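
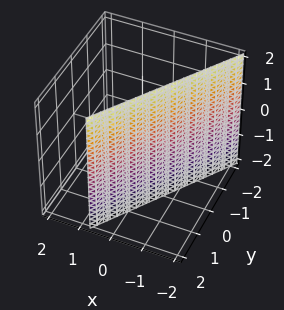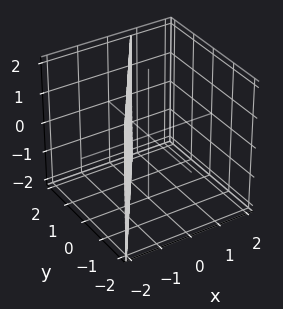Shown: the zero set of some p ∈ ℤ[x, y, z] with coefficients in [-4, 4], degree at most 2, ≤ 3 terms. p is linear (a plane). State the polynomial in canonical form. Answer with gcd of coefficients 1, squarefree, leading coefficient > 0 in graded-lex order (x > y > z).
(a) deg p = 1.
(b) From the axis intercepts and sections: no z-intercept at any integer in the box; one y-axis crossing is at y = 1.
(c) Fitting integer coefficients to these (and the overall shape) gives p.

3*x - 2*y + 2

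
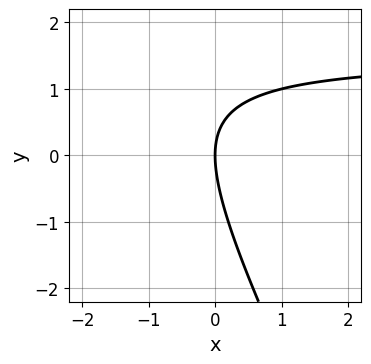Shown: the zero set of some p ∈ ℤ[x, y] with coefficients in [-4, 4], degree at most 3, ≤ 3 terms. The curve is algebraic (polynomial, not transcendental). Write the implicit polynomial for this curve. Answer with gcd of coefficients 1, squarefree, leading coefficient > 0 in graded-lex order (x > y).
2*x*y + y^2 - 3*x

1. deg p = 2. A generic line meets the curve in up to 2 points.
2. From the visible intercepts: it meets the x-axis at x = 0 (among the integer gridlines); one y-axis crossing is at y = 0.
3. Solving for integer coefficients yields p as stated.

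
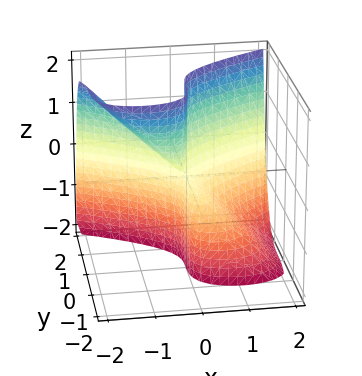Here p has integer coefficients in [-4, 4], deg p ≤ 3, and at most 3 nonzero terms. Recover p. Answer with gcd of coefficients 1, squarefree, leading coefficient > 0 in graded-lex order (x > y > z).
deg p = 3. The shape is more complex than any degree-2 surface.
From the visible intercepts: it meets the y-axis at y = 0 (among the integer gridlines); the visible z-axis segment lies entirely on the surface.
Solving for integer coefficients yields p as stated.

y^3 - x^2 - x*z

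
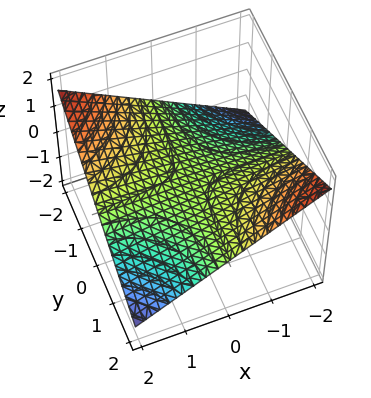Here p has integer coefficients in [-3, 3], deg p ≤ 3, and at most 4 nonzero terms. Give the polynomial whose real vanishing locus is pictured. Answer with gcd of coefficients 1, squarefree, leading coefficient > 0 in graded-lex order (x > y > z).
x*y + 3*z

First, the degree is 2 — a saddle surface; a quadric.
Then, against the integer gridlines: the visible y-axis segment lies entirely on the surface; the visible x-axis segment lies entirely on the surface; it meets the z-axis at z = 0 (among the integer gridlines).
Finally, these observations pin down the coefficients.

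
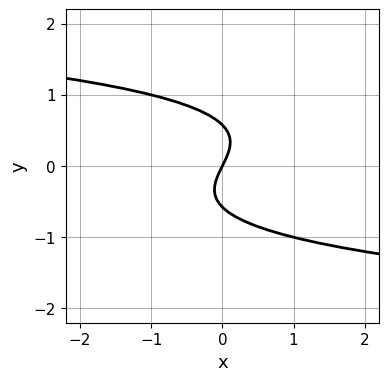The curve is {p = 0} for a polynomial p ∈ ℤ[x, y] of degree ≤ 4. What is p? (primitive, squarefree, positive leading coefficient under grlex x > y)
(a) deg p = 3. The shape is more complex than any degree-2 curve.
(b) Against the integer gridlines: it meets the y-axis at y = 0 (among the integer gridlines); it meets the x-axis at x = 0 (among the integer gridlines).
(c) Matching integer coefficients to the picture gives p.

3*y^3 + 2*x - y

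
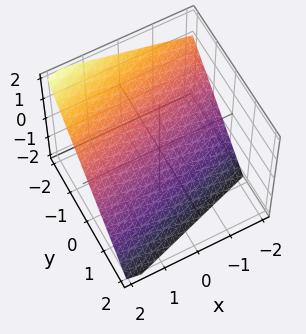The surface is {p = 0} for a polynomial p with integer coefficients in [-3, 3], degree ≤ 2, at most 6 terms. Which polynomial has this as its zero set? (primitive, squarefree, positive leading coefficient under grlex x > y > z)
1. deg p = 1. Every cross-section is a straight line — this is a plane.
2. Checking where it meets the axes: it crosses the x-axis at the gridline x = 2.
3. Putting this together gives p.

x - 3*y - 3*z - 2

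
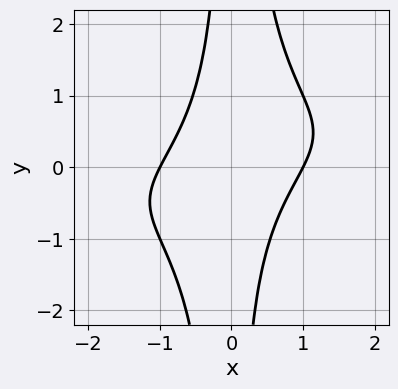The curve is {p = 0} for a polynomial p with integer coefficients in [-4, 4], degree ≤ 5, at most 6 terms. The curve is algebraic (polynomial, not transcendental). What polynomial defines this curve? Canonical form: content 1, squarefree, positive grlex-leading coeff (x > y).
(a) Degree: the shape is more complex than any degree-3 curve, so deg p = 4.
(b) Observable constraints: among the integer gridlines, it crosses the x-axis at x ∈ {-1, 1}; the curve avoids every integer y-axis point in the box.
(c) Assembling these constraints gives the stated polynomial.

x^3*y - 3*x^2*y^2 - 3*x^2 + 2*x*y + 3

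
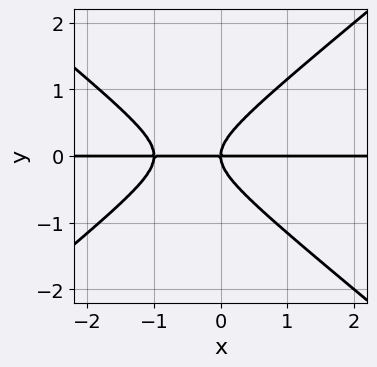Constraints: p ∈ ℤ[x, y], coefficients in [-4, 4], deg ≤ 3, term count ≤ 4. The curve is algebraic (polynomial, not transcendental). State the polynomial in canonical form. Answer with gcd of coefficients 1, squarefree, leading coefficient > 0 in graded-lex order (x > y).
2*x^2*y - 3*y^3 + 2*x*y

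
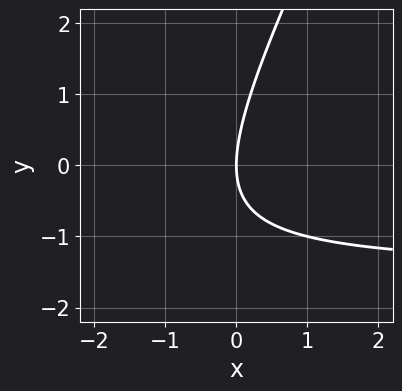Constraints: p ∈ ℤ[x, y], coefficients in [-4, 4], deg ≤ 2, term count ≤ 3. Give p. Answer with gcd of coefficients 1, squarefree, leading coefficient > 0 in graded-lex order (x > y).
(a) deg p = 2. A generic line meets the curve in up to 2 points.
(b) From the axis intercepts and sections: one x-axis crossing is at x = 0; one y-axis crossing is at y = 0.
(c) Solving for integer coefficients yields p as stated.

2*x*y - y^2 + 3*x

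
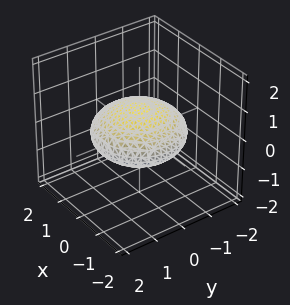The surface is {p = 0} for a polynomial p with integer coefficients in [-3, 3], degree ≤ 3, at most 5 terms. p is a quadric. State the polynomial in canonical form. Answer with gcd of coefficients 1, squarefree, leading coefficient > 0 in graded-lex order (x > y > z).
x^2 + y^2 + 3*z^2 - 2

First, degree: a closed, bounded, convex surface; a quadric, so deg p = 2.
Then, symmetries: rotational symmetry about the z-axis ⇒ p depends on x, y only through x² + y²; the z ↦ −z reflection is a symmetry, so z appears only in even powers.
Then, from the axis intercepts and sections: a circular section at z = 0 has radius between 1 and 2.
Finally, solving for integer coefficients yields p as stated.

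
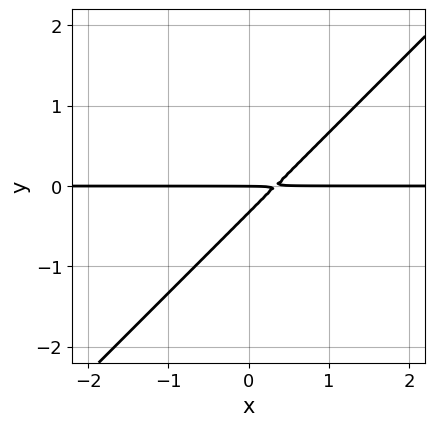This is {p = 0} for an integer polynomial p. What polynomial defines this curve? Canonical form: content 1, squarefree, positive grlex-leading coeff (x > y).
3*x*y - 3*y^2 - y

(a) The degree is 2 — a generic line meets the curve in up to 2 points.
(b) Observable constraints: one y-axis crossing is at y = 0; every point of the x-axis in the box is on the curve.
(c) The integer polynomial consistent with all of this is the stated p.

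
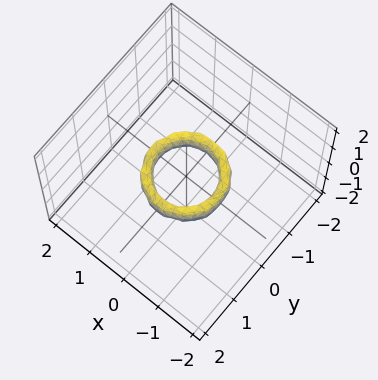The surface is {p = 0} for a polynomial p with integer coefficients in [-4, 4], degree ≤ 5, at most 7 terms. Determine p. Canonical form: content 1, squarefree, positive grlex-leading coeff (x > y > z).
2*x^4 + 4*x^2*y^2 + 2*y^4 - 3*x^2 - 3*y^2 + z^2 + 1

First, deg p = 4.
Then, symmetries: rotational symmetry about the z-axis ⇒ p depends on x, y only through x² + y².
Then, from the visible intercepts: a circular section at z = 0 has radius between 0 and 1; among the integer gridlines, it crosses the y-axis at y ∈ {-1, 1}; among the integer gridlines, it crosses the x-axis at x ∈ {-1, 1}.
Finally, together with the visible shape, these determine p as stated.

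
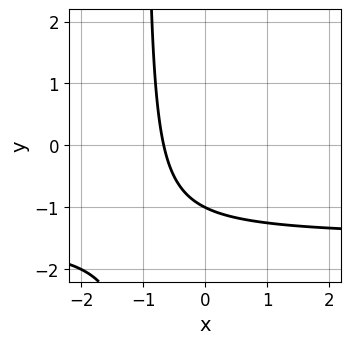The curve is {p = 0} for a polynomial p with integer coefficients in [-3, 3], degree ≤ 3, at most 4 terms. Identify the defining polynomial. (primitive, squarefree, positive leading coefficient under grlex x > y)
1. The degree is 2 — a generic line meets the curve in up to 2 points.
2. Checking where it meets the axes: one y-axis crossing is at y = -1.
3. Assembling these constraints gives the stated polynomial.

2*x*y + 3*x + 2*y + 2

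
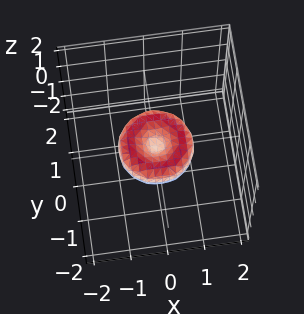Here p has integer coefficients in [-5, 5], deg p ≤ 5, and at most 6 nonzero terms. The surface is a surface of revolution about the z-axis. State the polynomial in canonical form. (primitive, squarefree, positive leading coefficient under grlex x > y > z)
2*x^4 + 4*x^2*y^2 + 2*y^4 - 2*x^2 - 2*y^2 + 3*z^2

The degree is 4 — the shape is more complex than any degree-3 surface.
Symmetry: the surface is invariant under rotation about z: p = q(x² + y², z).
From the visible intercepts: one z-axis crossing is at z = 0; the y-axis gridline crossings are at y ∈ {-1, 0, 1}; among the integer gridlines, it crosses the x-axis at x ∈ {-1, 0, 1}.
Fitting integer coefficients to these (and the overall shape) gives p.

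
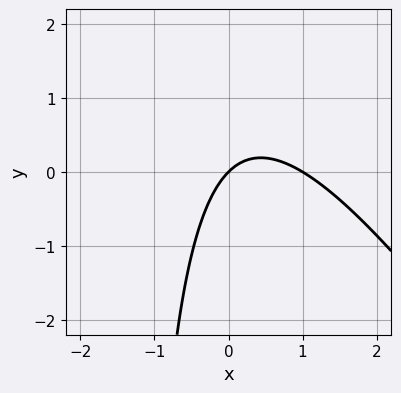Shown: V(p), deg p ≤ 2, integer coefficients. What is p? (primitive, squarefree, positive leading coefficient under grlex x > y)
3*x^2 + 2*x*y - 3*x + 3*y

First, deg p = 2.
Then, against the integer gridlines: it meets the y-axis at y = 0 (among the integer gridlines); the x-axis gridline crossings are at x ∈ {0, 1}.
Finally, solving for integer coefficients yields p as stated.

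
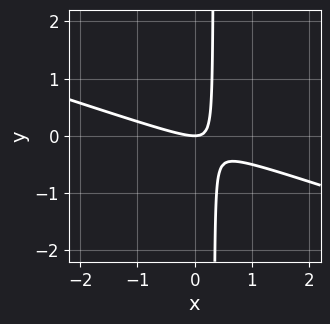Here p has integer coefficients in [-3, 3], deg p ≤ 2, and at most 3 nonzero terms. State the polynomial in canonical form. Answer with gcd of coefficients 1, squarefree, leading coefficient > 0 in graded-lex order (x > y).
x^2 + 3*x*y - y

(a) The degree is 2 — the shape is more complex than any degree-1 curve.
(b) From the visible intercepts: it crosses the x-axis at the gridline x = 0; it meets the y-axis at y = 0 (among the integer gridlines).
(c) Solving for integer coefficients yields p as stated.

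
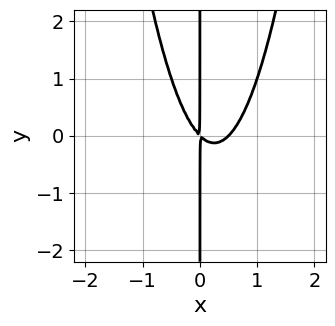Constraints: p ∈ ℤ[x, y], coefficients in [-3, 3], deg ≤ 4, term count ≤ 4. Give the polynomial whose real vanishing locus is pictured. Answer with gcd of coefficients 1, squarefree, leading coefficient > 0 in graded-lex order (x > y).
Degree: the shape is more complex than any degree-2 curve, so deg p = 3.
From the visible intercepts: every point of the y-axis in the box is on the curve.
Assembling these constraints gives the stated polynomial.

2*x^3 - x^2 - x*y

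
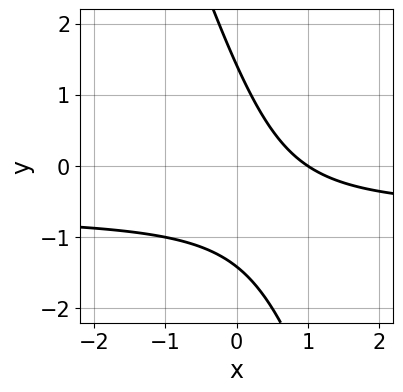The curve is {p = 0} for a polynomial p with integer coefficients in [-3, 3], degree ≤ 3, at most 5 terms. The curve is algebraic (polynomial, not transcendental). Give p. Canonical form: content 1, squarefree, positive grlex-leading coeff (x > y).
3*x*y + y^2 + 2*x - 2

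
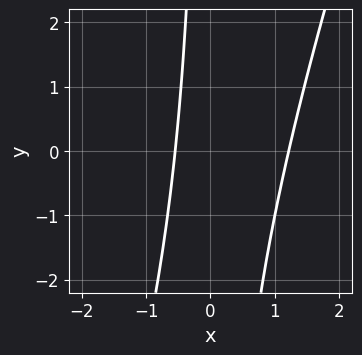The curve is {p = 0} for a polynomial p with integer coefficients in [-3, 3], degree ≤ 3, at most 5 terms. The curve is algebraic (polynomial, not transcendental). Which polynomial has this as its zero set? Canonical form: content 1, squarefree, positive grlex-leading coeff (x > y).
3*x^2 - x*y - 2*x - 2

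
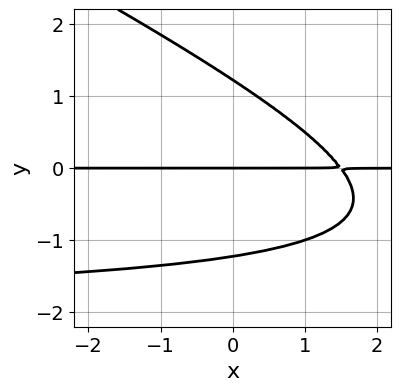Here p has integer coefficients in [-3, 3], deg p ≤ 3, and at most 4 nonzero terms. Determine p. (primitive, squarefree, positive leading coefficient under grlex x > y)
(a) The degree is 3 — the shape is more complex than any degree-2 curve.
(b) From the axis intercepts and sections: the visible x-axis segment lies entirely on the curve; it meets the y-axis at y = 0 (among the integer gridlines).
(c) Assembling these constraints gives the stated polynomial.

x*y^2 + 2*y^3 + 2*x*y - 3*y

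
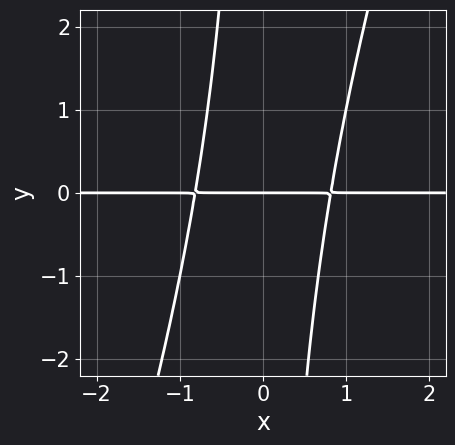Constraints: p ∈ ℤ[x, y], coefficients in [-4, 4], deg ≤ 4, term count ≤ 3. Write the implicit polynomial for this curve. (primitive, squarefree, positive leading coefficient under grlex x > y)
3*x^2*y - x*y^2 - 2*y

(a) The degree is 3 — a generic line meets the curve in up to 3 points.
(b) From the visible intercepts: every point of the x-axis in the box is on the curve; it meets the y-axis at y = 0 (among the integer gridlines).
(c) Matching integer coefficients to the picture gives p.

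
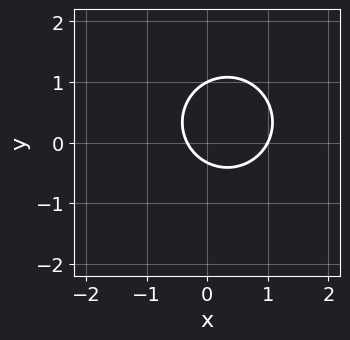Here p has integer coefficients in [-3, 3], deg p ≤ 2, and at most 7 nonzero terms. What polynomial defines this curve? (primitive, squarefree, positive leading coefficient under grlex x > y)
First, the degree is 2 — a generic line meets the curve in up to 2 points.
Then, reading off the gridlines: one y-axis crossing is at y = 1; it crosses the x-axis at the gridline x = 1.
Finally, matching integer coefficients to the picture gives p.

3*x^2 + 3*y^2 - 2*x - 2*y - 1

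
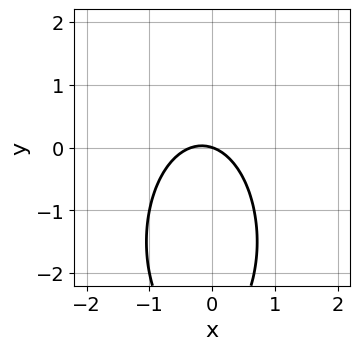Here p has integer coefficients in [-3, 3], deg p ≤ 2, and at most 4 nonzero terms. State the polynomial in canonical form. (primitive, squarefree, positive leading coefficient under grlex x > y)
(a) The degree is 2 — the shape is more complex than any degree-1 curve.
(b) Against the integer gridlines: it crosses the x-axis at the gridline x = 0; one y-axis crossing is at y = 0.
(c) Putting this together gives p.

3*x^2 + y^2 + x + 3*y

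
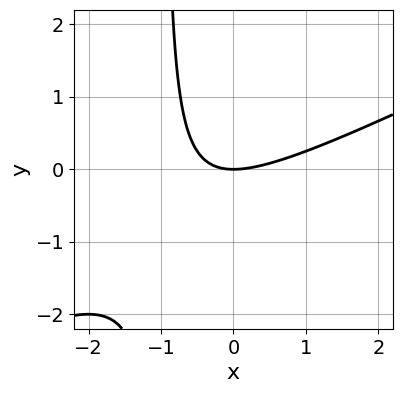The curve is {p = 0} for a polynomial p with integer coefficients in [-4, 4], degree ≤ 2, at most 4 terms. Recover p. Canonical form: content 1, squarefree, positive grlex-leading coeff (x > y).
deg p = 2. No degree-1 curve has this shape.
From the visible intercepts: it meets the x-axis at x = 0 (among the integer gridlines); it meets the y-axis at y = 0 (among the integer gridlines).
The integer polynomial consistent with all of this is the stated p.

x^2 - 2*x*y - 2*y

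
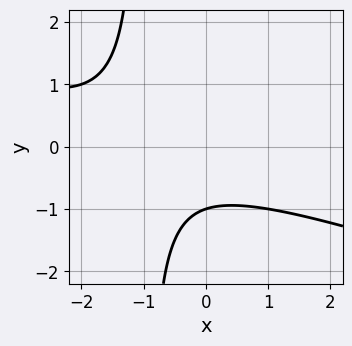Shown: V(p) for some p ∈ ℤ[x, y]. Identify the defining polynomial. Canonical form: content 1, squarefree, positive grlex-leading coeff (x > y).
x^2 + 3*x*y + 2*x + 3*y + 3

(a) The degree is 2 — a generic line meets the curve in up to 2 points.
(b) Reading off the gridlines: it meets the y-axis at y = -1 (among the integer gridlines); no x-intercept at any integer in the box.
(c) These observations pin down the coefficients.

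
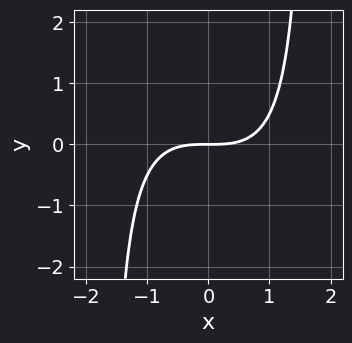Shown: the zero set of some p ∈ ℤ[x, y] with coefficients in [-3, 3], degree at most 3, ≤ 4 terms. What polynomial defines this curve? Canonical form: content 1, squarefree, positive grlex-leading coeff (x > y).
x^3 + x^2*y - 3*y

Degree: a generic line meets the curve in up to 3 points, so deg p = 3.
Observable constraints: it meets the y-axis at y = 0 (among the integer gridlines); it crosses the x-axis at the gridline x = 0.
Together with the visible shape, these determine p as stated.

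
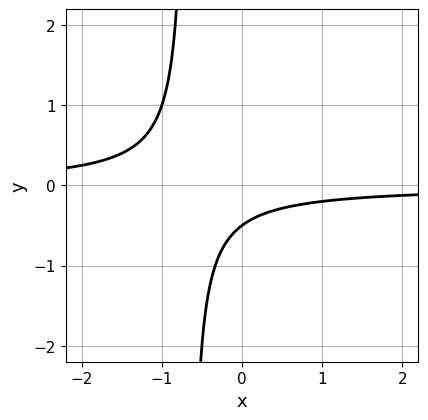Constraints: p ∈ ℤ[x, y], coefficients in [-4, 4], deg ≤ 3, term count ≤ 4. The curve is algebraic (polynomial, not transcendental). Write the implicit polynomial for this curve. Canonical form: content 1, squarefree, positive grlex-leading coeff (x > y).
1. Degree: the shape is more complex than any degree-1 curve, so deg p = 2.
2. Checking where it meets the axes: it misses every integer gridline on the x-axis.
3. Putting this together gives p.

3*x*y + 2*y + 1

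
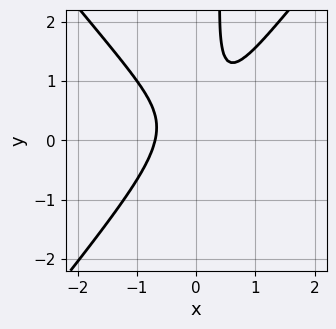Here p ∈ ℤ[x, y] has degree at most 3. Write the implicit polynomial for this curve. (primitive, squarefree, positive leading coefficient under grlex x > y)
First, the degree is 3 — the shape is more complex than any degree-2 curve.
Next, reading off the gridlines: no y-intercept at any integer in the box.
Finally, putting this together gives p.

3*x^3 - 2*x*y^2 + y^2 - y + 1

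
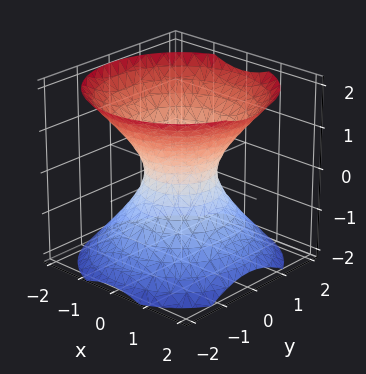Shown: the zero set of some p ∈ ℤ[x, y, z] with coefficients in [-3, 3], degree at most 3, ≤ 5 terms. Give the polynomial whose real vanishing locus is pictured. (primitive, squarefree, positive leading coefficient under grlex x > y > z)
3*x^2 + 3*y^2 - 3*z^2 - 2

(a) Degree: an hourglass — one-sheet hyperboloid; a quadric, so deg p = 2.
(b) Symmetries: mirror symmetry z ↦ −z ⇒ only even powers of z; the z-axis is an axis of rotation, so x and y enter only as x² + y².
(c) Checking where it meets the axes: a circular section at z = -1 has radius between 1 and 2; the surface avoids every integer z-axis point in the box.
(d) The integer polynomial consistent with all of this is the stated p.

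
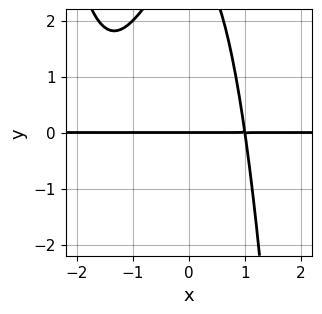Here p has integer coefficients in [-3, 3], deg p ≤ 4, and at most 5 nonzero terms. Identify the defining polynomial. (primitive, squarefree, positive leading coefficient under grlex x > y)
First, degree: a generic line meets the curve in up to 4 points, so deg p = 4.
Next, from the visible intercepts: the visible x-axis segment lies entirely on the curve; one y-axis crossing is at y = 0.
Finally, assembling these constraints gives the stated polynomial.

x^3*y + 2*x^2*y + y^2 - 3*y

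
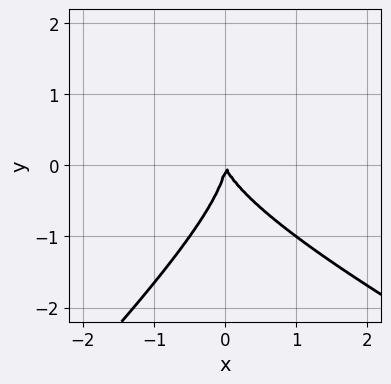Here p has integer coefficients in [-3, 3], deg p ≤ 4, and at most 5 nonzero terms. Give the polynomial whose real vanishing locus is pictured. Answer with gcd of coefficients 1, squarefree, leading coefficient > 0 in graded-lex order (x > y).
1. The degree is 3 — no degree-2 curve has this shape.
2. Observable constraints: one x-axis crossing is at x = 0; one y-axis crossing is at y = 0.
3. Putting this together gives p.

x^2*y + x*y^2 - 2*y^3 - 3*x^2 - x*y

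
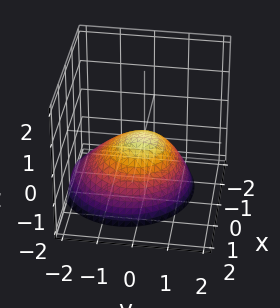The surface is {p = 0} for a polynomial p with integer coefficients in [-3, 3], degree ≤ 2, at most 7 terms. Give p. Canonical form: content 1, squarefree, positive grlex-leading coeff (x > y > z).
Degree: a generic line meets the surface in up to 2 points, so deg p = 2.
Observable constraints: it crosses the z-axis at the gridline z = 0; it crosses the y-axis at the gridline y = 0; one x-axis crossing is at x = 0.
The integer polynomial consistent with all of this is the stated p.

2*x^2 - x*z + 2*y^2 - y*z + 3*z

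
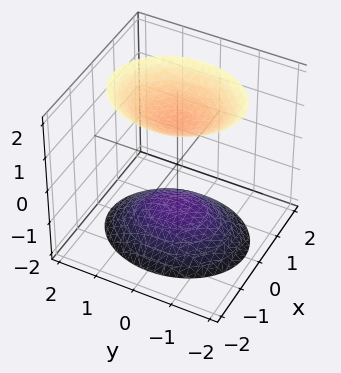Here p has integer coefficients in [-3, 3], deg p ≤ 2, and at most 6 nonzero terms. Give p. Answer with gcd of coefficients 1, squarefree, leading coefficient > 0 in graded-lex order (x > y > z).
There are 2 components.
Degree: two separate bowl-shaped sheets opening away from each other; a quadric, so deg p = 2.
Symmetries: mirror symmetry z ↦ −z ⇒ only even powers of z; mirror symmetry y ↦ −y ⇒ only even powers of y; the x ↦ −x reflection is a symmetry, so x appears only in even powers.
Observable constraints: the surface avoids every integer x-axis point in the box; it misses every integer gridline on the y-axis.
Putting this together gives p.

3*x^2 + 2*y^2 - 2*z^2 + 3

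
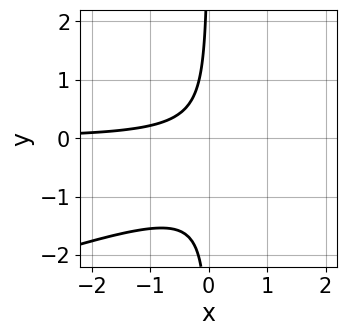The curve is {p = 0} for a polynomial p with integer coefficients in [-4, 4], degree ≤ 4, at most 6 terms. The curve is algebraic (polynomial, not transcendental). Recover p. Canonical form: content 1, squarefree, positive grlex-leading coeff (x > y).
First, the degree is 3 — the shape is more complex than any degree-2 curve.
Next, checking where it meets the axes: the curve avoids every integer y-axis point in the box; the curve avoids every integer x-axis point in the box.
Finally, these observations pin down the coefficients.

x^2*y - 3*x*y^2 - 3*x*y - 1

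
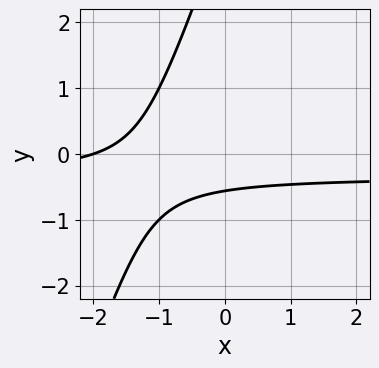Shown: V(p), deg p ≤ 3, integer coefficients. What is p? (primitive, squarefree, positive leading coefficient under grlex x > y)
3*x*y - y^2 + x + 3*y + 2

deg p = 2. The shape is more complex than any degree-1 curve.
From the axis intercepts and sections: it crosses the x-axis at the gridline x = -2.
Assembling these constraints gives the stated polynomial.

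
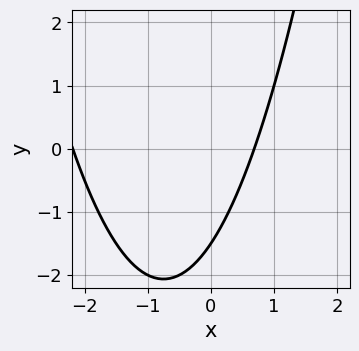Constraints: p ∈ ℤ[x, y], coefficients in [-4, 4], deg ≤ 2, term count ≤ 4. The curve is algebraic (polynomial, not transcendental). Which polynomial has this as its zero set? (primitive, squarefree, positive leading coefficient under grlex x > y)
2*x^2 + 3*x - 2*y - 3

(a) deg p = 2. No degree-1 curve has this shape.
(b) The integer polynomial consistent with all of this is the stated p.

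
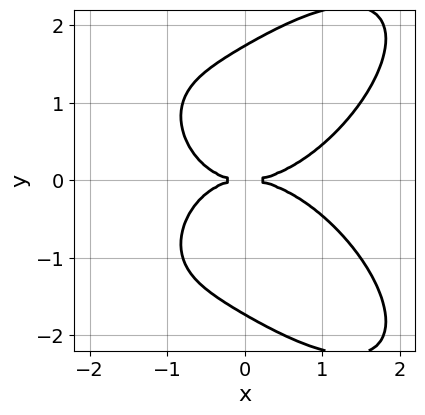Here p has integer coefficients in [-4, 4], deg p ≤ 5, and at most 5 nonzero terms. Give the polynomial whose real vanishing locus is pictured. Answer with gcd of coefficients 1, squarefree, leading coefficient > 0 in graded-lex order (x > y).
x^4 + y^4 - 2*x*y^2 - 3*y^2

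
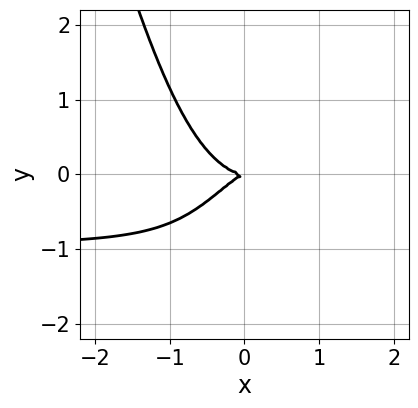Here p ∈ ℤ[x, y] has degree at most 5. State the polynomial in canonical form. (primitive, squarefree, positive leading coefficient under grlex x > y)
3*x^3*y + x^2*y^2 + 3*x^3 - x*y + 3*y^2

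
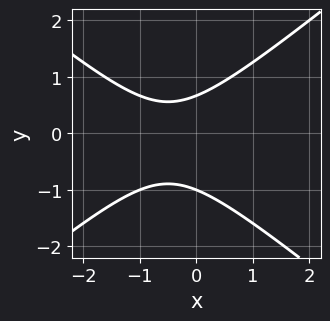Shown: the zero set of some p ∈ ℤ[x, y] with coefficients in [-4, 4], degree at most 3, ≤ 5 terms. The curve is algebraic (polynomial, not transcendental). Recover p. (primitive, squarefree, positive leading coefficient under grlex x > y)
2*x^2 - 3*y^2 + 2*x - y + 2

Degree: a generic line meets the curve in up to 2 points, so deg p = 2.
From the visible intercepts: it crosses the y-axis at the gridline y = -1; no x-intercept at any integer in the box.
Solving for integer coefficients yields p as stated.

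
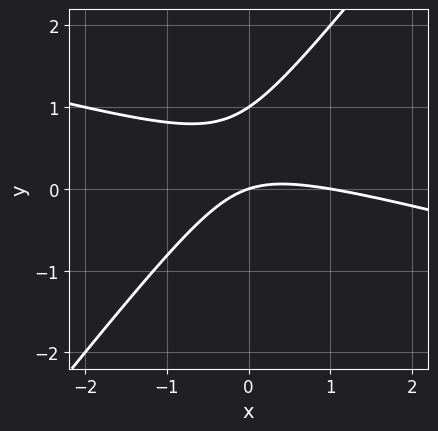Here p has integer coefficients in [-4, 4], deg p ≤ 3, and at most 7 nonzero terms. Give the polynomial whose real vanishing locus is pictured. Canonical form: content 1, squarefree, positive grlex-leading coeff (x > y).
(a) deg p = 2. A generic line meets the curve in up to 2 points.
(b) From the axis intercepts and sections: the x-axis gridline crossings are at x ∈ {0, 1}; among the integer gridlines, it crosses the y-axis at y ∈ {0, 1}.
(c) Matching integer coefficients to the picture gives p.

x^2 + 3*x*y - 3*y^2 - x + 3*y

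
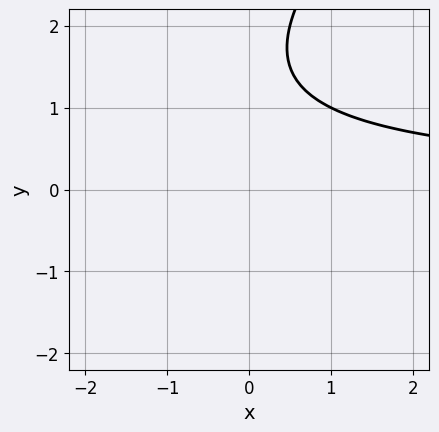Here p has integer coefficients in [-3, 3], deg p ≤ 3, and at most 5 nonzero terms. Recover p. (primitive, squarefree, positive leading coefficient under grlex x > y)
The degree is 2 — a generic line meets the curve in up to 2 points.
Checking where it meets the axes: it misses every integer gridline on the x-axis; the curve avoids every integer y-axis point in the box.
These observations pin down the coefficients.

x*y - y^2 + 3*y - 3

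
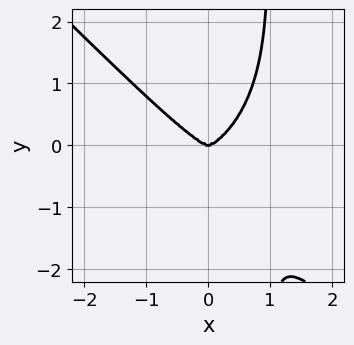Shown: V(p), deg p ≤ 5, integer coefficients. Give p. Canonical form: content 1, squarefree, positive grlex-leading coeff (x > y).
x^4 + x*y^3 - y^3

First, deg p = 4. No degree-3 curve has this shape.
Then, from the axis intercepts and sections: one y-axis crossing is at y = 0; it meets the x-axis at x = 0 (among the integer gridlines).
Finally, matching integer coefficients to the picture gives p.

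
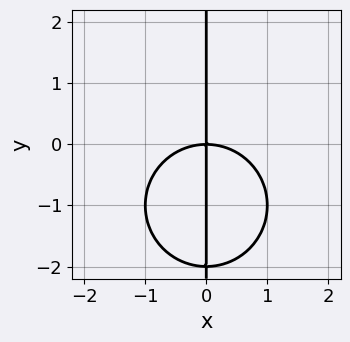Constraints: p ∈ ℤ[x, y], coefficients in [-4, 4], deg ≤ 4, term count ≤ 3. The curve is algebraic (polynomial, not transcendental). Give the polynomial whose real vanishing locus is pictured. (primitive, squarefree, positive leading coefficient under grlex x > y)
x^3 + x*y^2 + 2*x*y

1. deg p = 3. No degree-2 curve has this shape.
2. From the visible intercepts: the visible y-axis segment lies entirely on the curve; one x-axis crossing is at x = 0.
3. Solving for integer coefficients yields p as stated.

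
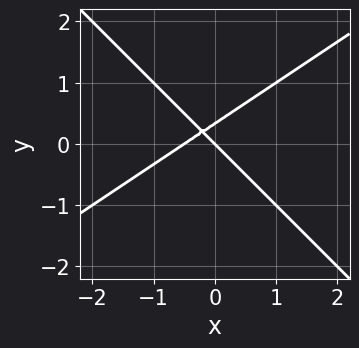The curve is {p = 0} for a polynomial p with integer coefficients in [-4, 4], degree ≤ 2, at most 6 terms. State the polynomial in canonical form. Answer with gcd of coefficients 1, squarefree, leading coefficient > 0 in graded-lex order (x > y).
2*x^2 - x*y - 3*y^2 + x + y

1. Degree: the shape is more complex than any degree-1 curve, so deg p = 2.
2. Against the integer gridlines: it meets the y-axis at y = 0 (among the integer gridlines); it meets the x-axis at x = 0 (among the integer gridlines).
3. Together with the visible shape, these determine p as stated.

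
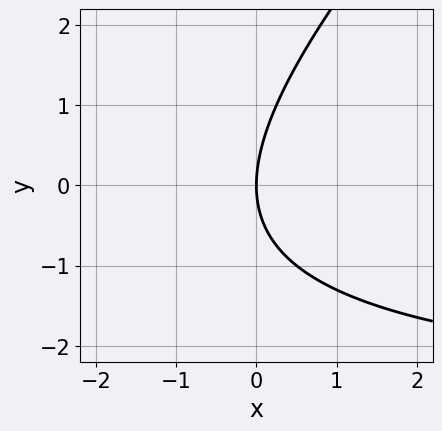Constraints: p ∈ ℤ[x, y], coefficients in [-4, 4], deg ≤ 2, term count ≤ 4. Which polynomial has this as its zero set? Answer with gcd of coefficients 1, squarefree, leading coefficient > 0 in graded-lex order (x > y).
Degree: the shape is more complex than any degree-1 curve, so deg p = 2.
Reading off the gridlines: it crosses the x-axis at the gridline x = 0; one y-axis crossing is at y = 0.
Assembling these constraints gives the stated polynomial.

x*y - y^2 + 3*x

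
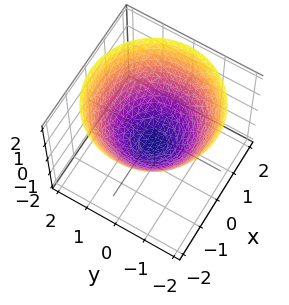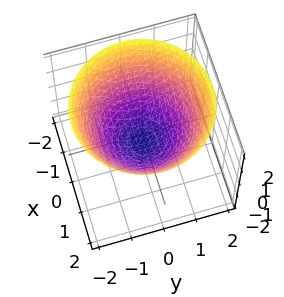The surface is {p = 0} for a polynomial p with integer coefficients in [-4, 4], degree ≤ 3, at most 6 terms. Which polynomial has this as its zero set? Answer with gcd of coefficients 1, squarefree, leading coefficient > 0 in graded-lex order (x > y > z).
deg p = 2. No degree-1 surface has this shape.
Symmetries: rotational symmetry about the z-axis ⇒ p depends on x, y only through x² + y².
Reading off the gridlines: among the integer gridlines, it crosses the y-axis at y ∈ {-1, 1}; among the integer gridlines, it crosses the x-axis at x ∈ {-1, 1}.
Together with the visible shape, these determine p as stated.

2*x^2 + 2*y^2 - 3*z - 2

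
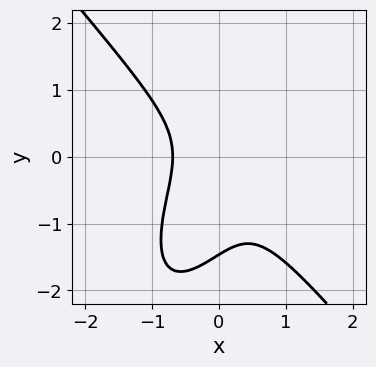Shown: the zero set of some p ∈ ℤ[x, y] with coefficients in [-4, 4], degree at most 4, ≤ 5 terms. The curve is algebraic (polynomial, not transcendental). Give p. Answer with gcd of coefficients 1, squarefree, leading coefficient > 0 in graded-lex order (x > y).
3*x^3 - x*y^2 + y^3 + y^2 + 1

Degree: no degree-2 curve has this shape, so deg p = 3.
Solving for integer coefficients yields p as stated.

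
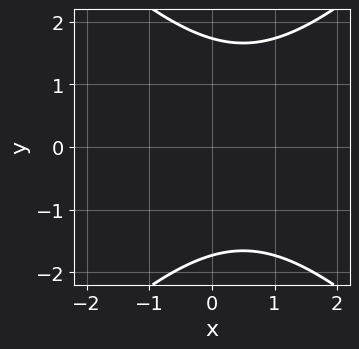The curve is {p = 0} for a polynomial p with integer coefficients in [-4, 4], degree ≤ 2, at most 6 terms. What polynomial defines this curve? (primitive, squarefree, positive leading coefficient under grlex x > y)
x^2 - y^2 - x + 3

1. Degree: no degree-1 curve has this shape, so deg p = 2.
2. Symmetries: it's symmetric under y → −y, forcing even powers of y.
3. Observable constraints: no x-intercept at any integer in the box.
4. Together with the visible shape, these determine p as stated.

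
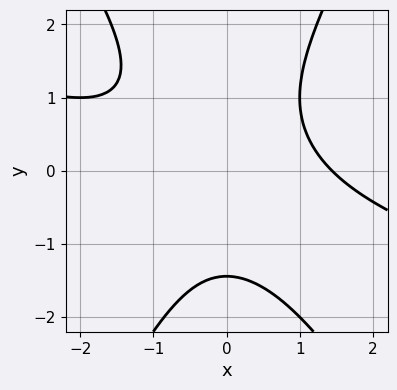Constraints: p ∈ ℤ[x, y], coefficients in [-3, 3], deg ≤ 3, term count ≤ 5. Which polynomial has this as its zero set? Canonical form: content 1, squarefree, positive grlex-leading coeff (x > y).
x^3 + 3*x^2*y - y^3 - 3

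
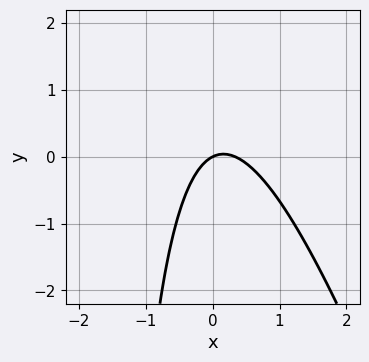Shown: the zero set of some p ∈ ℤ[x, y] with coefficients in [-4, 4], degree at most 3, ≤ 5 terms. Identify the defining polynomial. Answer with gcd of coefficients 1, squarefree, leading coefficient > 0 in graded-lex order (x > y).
(a) deg p = 2.
(b) Reading off the gridlines: one y-axis crossing is at y = 0; it crosses the x-axis at the gridline x = 0.
(c) Together with the visible shape, these determine p as stated.

3*x^2 + x*y - x + 2*y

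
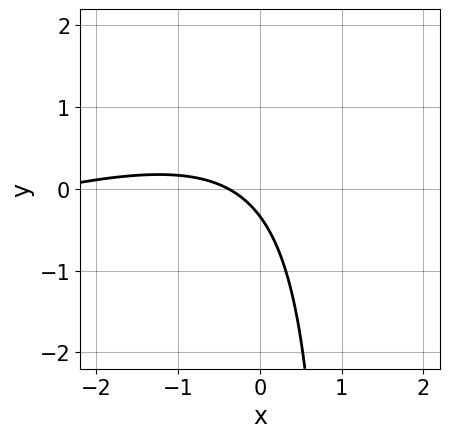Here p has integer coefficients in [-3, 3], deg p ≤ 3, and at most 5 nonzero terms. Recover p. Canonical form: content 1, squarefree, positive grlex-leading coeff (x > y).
Degree: a generic line meets the curve in up to 2 points, so deg p = 2.
Solving for integer coefficients yields p as stated.

x^2 - 3*x*y + 3*x + 3*y + 1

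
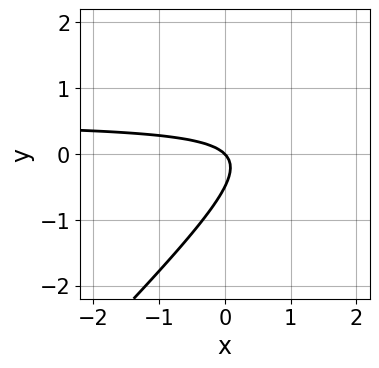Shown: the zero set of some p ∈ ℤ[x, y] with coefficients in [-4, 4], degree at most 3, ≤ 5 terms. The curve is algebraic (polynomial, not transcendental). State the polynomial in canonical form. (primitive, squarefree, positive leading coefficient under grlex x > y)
2*x*y - 2*y^2 - x - y

deg p = 2. A generic line meets the curve in up to 2 points.
Against the integer gridlines: it meets the y-axis at y = 0 (among the integer gridlines); it meets the x-axis at x = 0 (among the integer gridlines).
Together with the visible shape, these determine p as stated.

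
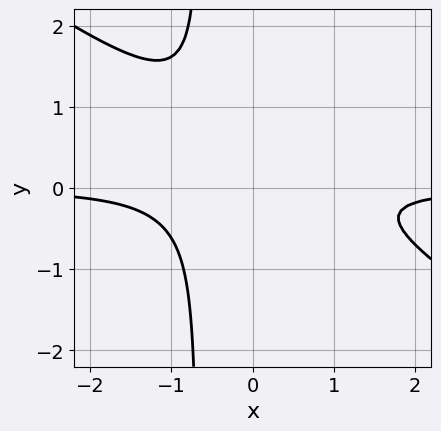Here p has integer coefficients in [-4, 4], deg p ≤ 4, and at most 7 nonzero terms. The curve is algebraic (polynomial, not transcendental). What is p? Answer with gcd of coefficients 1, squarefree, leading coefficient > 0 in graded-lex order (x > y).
2*x^2*y + 3*x*y^2 + 2*y^2 - y + 1

Degree: no degree-2 curve has this shape, so deg p = 3.
Checking where it meets the axes: the curve avoids every integer x-axis point in the box; no y-intercept at any integer in the box.
Together with the visible shape, these determine p as stated.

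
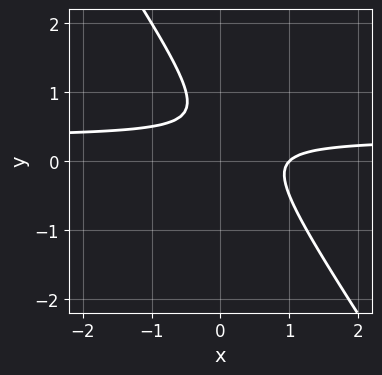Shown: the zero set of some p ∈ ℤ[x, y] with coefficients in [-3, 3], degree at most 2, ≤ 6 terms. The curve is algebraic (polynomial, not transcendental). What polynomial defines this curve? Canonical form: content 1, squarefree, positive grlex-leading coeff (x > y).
3*x*y + 2*y^2 - x - 2*y + 1

deg p = 2. A generic line meets the curve in up to 2 points.
From the axis intercepts and sections: the curve avoids every integer y-axis point in the box; it crosses the x-axis at the gridline x = 1.
Matching integer coefficients to the picture gives p.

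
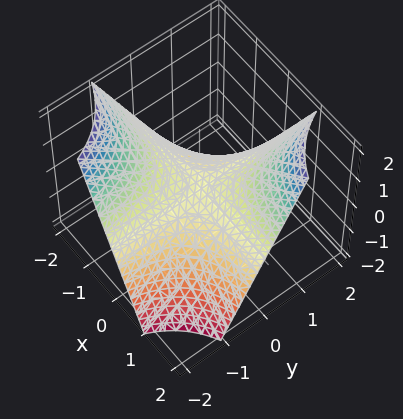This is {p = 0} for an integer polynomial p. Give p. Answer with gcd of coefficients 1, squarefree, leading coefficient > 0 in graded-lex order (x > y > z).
x*y - z

First, degree: a saddle surface; a quadric, so deg p = 2.
Next, observable constraints: the visible y-axis segment lies entirely on the surface; the visible x-axis segment lies entirely on the surface; one z-axis crossing is at z = 0.
Finally, assembling these constraints gives the stated polynomial.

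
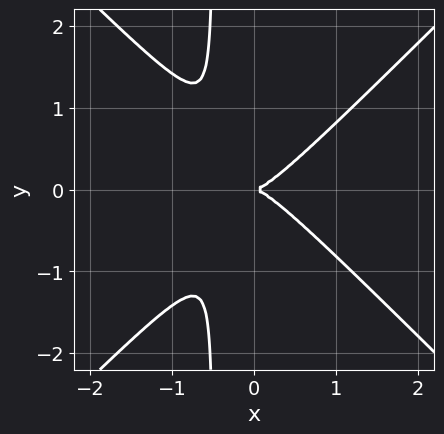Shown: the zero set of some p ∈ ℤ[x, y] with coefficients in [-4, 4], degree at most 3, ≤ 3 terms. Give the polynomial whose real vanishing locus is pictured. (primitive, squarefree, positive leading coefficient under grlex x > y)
2*x^3 - 2*x*y^2 - y^2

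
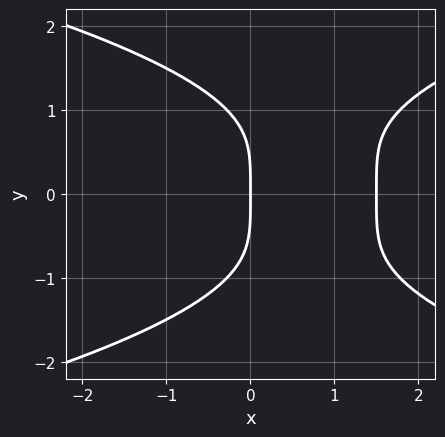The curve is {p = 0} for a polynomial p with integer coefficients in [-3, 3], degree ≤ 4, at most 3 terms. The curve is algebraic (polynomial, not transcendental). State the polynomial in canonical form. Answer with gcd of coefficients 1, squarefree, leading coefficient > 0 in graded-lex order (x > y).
y^4 - 2*x^2 + 3*x

1. deg p = 4. The shape is more complex than any degree-3 curve.
2. Symmetries: the y ↦ −y reflection is a symmetry, so y appears only in even powers.
3. Observable constraints: it meets the y-axis at y = 0 (among the integer gridlines); it crosses the x-axis at the gridline x = 0.
4. The integer polynomial consistent with all of this is the stated p.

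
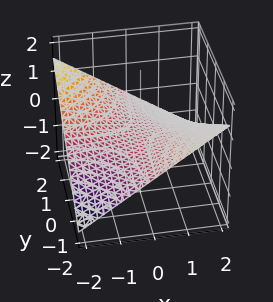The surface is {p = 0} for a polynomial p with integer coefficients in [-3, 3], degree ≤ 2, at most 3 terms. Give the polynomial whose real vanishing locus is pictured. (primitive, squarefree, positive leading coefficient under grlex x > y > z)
x*y + 3*z

(a) The degree is 2 — a hyperbolic paraboloid; a quadric.
(b) Observable constraints: the visible x-axis segment lies entirely on the surface; every point of the y-axis in the box is on the surface; it crosses the z-axis at the gridline z = 0.
(c) These observations pin down the coefficients.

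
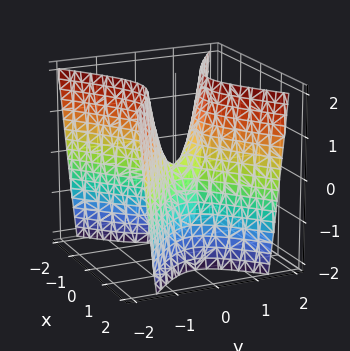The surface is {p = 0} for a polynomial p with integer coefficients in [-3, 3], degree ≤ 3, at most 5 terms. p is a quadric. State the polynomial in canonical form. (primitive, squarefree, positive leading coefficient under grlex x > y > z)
2*x^2 - 3*y^2 + z

1. deg p = 2. A saddle surface; a quadric.
2. Symmetries: the y ↦ −y reflection is a symmetry, so y appears only in even powers; it's symmetric under x → −x, forcing even powers of x.
3. Reading off the gridlines: it crosses the x-axis at the gridline x = 0; one z-axis crossing is at z = 0.
4. Fitting integer coefficients to these (and the overall shape) gives p.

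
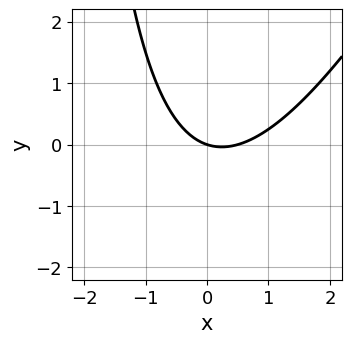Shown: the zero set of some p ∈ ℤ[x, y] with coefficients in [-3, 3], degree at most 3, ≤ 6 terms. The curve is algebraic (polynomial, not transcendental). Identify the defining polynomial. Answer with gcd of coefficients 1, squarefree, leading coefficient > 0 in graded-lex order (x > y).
(a) deg p = 2.
(b) From the visible intercepts: one x-axis crossing is at x = 0; one y-axis crossing is at y = 0.
(c) Together with the visible shape, these determine p as stated.

2*x^2 - x*y - x - 3*y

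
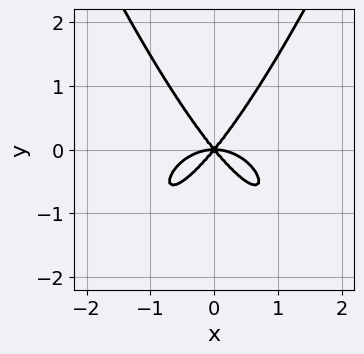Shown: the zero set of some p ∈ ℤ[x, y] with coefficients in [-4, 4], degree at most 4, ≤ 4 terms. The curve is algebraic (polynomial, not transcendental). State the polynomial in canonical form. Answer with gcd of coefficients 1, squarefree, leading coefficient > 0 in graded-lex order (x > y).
1. deg p = 4. A generic line meets the curve in up to 4 points.
2. Symmetries: mirror symmetry x ↦ −x ⇒ only even powers of x.
3. Reading off the gridlines: it crosses the y-axis at the gridline y = 0; it crosses the x-axis at the gridline x = 0.
4. The integer polynomial consistent with all of this is the stated p.

2*x^4 + 3*x^2*y - 2*y^3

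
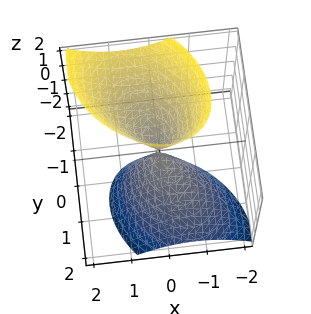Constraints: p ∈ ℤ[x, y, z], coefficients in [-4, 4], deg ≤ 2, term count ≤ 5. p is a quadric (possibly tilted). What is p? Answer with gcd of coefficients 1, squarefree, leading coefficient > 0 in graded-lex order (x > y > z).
First, there are 2 components. Treating them together as one polynomial.
Then, deg p = 2. A generic line meets the surface in up to 2 points.
Next, from the axis intercepts and sections: it meets the x-axis at x = 0 (among the integer gridlines); it meets the y-axis at y = 0 (among the integer gridlines); it meets the z-axis at z = 0 (among the integer gridlines).
Finally, together with the visible shape, these determine p as stated.

3*x^2 + 2*x*y + 3*y^2 + 3*y*z - z^2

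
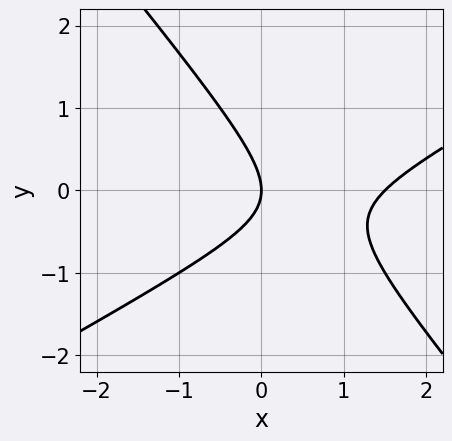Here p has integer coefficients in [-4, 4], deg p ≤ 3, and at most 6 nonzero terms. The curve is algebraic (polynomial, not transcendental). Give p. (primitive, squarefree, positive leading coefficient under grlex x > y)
2*x^2 - 2*x*y - 3*y^2 - 3*x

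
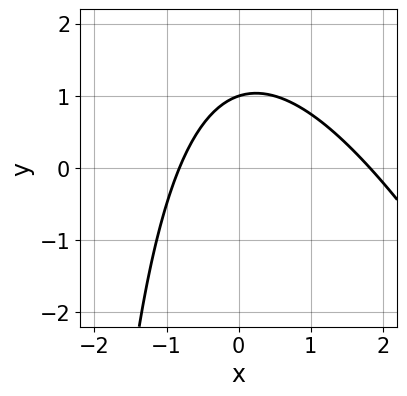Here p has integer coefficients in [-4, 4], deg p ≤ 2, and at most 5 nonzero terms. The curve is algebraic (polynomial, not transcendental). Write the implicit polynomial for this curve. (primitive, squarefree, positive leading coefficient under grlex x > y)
Degree: the shape is more complex than any degree-1 curve, so deg p = 2.
Against the integer gridlines: one y-axis crossing is at y = 1.
Solving for integer coefficients yields p as stated.

2*x^2 + x*y - 2*x + 3*y - 3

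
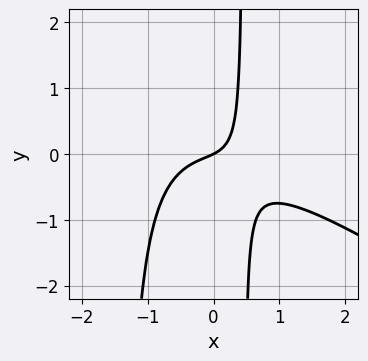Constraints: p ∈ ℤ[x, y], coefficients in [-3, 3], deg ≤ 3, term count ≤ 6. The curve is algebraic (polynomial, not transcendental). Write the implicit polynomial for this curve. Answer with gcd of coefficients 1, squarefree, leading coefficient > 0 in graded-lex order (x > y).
2*x^3 + 3*x^2*y + 3*x*y + x - 2*y

First, degree: a generic line meets the curve in up to 3 points, so deg p = 3.
Then, checking where it meets the axes: it meets the y-axis at y = 0 (among the integer gridlines); it crosses the x-axis at the gridline x = 0.
Finally, the integer polynomial consistent with all of this is the stated p.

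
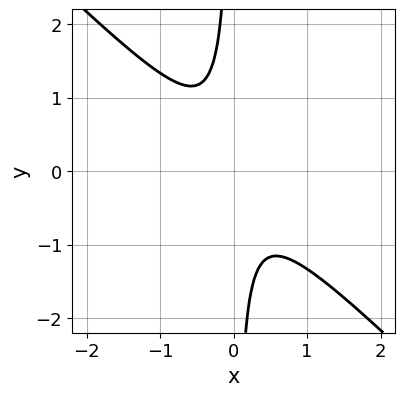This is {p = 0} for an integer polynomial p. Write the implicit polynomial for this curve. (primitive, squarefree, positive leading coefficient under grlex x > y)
First, deg p = 2. No degree-1 curve has this shape.
Next, against the integer gridlines: no x-intercept at any integer in the box; it misses every integer gridline on the y-axis.
Finally, matching integer coefficients to the picture gives p.

3*x^2 + 3*x*y + 1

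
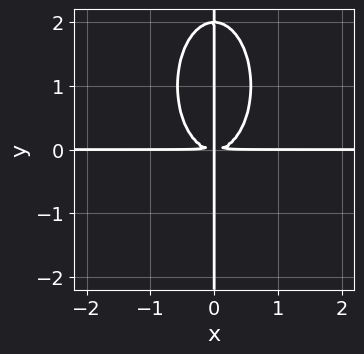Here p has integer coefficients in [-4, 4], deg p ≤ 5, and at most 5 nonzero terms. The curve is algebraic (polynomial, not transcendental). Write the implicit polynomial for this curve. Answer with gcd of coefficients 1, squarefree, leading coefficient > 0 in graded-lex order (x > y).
3*x^3*y + x*y^3 - 2*x*y^2

1. The degree is 4 — no degree-3 curve has this shape.
2. From the visible intercepts: the visible y-axis segment lies entirely on the curve; every point of the x-axis in the box is on the curve.
3. Together with the visible shape, these determine p as stated.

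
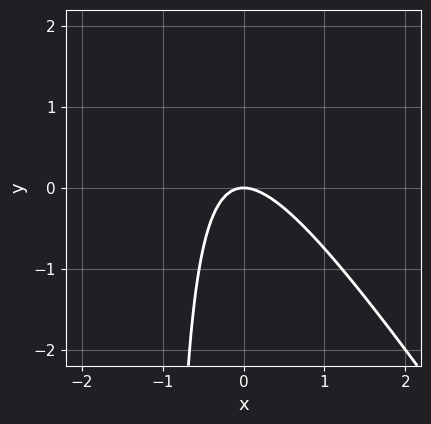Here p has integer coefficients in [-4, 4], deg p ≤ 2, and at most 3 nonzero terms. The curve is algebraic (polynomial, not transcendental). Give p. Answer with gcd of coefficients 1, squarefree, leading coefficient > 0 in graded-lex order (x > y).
3*x^2 + 2*x*y + 2*y

Degree: no degree-1 curve has this shape, so deg p = 2.
From the visible intercepts: it meets the x-axis at x = 0 (among the integer gridlines); one y-axis crossing is at y = 0.
Together with the visible shape, these determine p as stated.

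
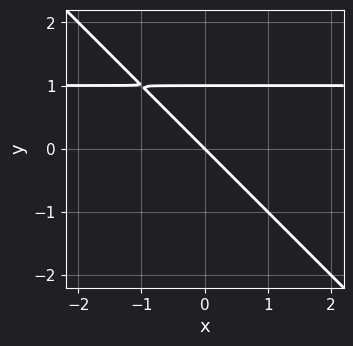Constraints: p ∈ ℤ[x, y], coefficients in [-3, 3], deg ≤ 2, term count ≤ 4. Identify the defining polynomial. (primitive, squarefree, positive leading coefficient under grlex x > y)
x*y + y^2 - x - y

deg p = 2. No degree-1 curve has this shape.
Against the integer gridlines: the y-axis gridline crossings are at y ∈ {0, 1}; one x-axis crossing is at x = 0.
Putting this together gives p.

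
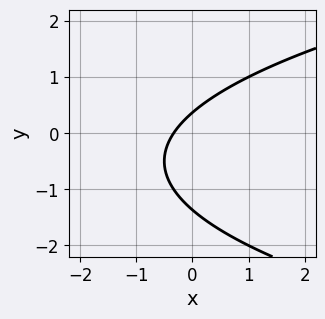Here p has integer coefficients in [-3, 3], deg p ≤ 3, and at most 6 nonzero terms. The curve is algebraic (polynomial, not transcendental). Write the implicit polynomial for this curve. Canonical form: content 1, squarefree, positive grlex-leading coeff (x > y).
1. The degree is 2 — a generic line meets the curve in up to 2 points.
2. Matching integer coefficients to the picture gives p.

2*y^2 - 3*x + 2*y - 1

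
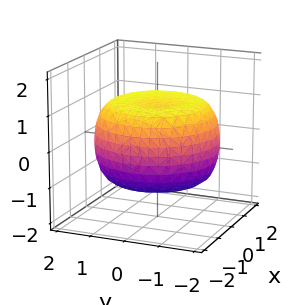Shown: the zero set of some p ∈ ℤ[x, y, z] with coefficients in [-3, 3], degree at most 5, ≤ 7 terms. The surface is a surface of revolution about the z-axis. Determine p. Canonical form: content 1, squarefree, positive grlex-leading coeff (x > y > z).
The degree is 4 — no degree-3 surface has this shape.
Symmetries: rotational symmetry about the z-axis ⇒ p depends on x, y only through x² + y².
From the axis intercepts and sections: the z-axis gridline crossings are at z ∈ {-1, 1}; a circular section at z = 0 has radius between 1 and 2.
Fitting integer coefficients to these (and the overall shape) gives p.

x^4 + 2*x^2*y^2 + y^4 - 2*x^2 - 2*y^2 + 3*z^2 - 3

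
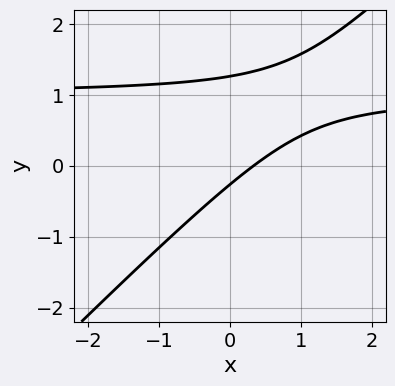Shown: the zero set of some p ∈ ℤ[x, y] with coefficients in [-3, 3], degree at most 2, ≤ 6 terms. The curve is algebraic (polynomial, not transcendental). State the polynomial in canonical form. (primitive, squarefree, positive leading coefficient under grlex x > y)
3*x*y - 3*y^2 - 3*x + 3*y + 1

(a) The degree is 2 — no degree-1 curve has this shape.
(b) Matching integer coefficients to the picture gives p.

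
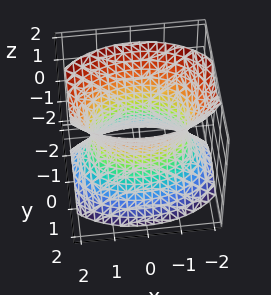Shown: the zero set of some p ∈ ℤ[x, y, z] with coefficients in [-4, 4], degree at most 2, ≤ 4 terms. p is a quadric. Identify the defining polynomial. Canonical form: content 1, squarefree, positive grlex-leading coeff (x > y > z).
x^2 + 2*y^2 - z^2 - 2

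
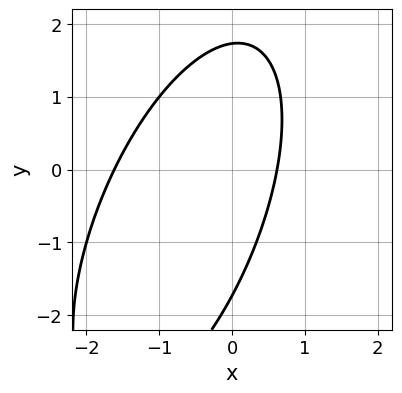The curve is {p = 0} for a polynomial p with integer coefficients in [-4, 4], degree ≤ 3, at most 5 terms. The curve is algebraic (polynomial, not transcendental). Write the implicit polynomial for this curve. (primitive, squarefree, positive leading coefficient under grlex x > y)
deg p = 2.
The integer polynomial consistent with all of this is the stated p.

3*x^2 - 2*x*y + y^2 + 3*x - 3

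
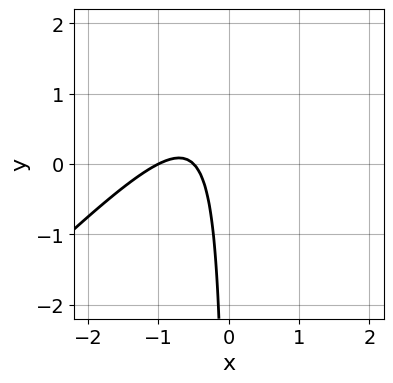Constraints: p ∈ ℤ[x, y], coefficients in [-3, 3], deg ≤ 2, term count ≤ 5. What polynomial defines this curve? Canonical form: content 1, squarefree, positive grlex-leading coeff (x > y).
2*x^2 - 2*x*y + 3*x + 1

First, deg p = 2. The shape is more complex than any degree-1 curve.
Next, from the axis intercepts and sections: one x-axis crossing is at x = -1; no y-intercept at any integer in the box.
Finally, together with the visible shape, these determine p as stated.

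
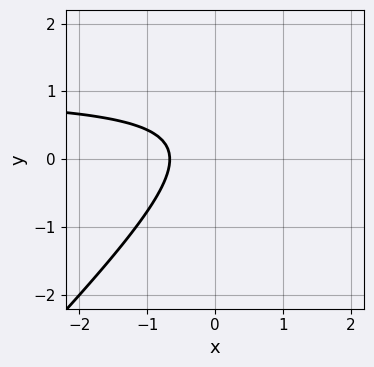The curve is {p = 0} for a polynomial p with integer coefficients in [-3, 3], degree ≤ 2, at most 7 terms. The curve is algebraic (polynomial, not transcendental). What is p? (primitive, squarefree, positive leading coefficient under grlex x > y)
1. Degree: a generic line meets the curve in up to 2 points, so deg p = 2.
2. Checking where it meets the axes: no y-intercept at any integer in the box.
3. Matching integer coefficients to the picture gives p.

3*x*y - 3*y^2 - 3*x + 2*y - 2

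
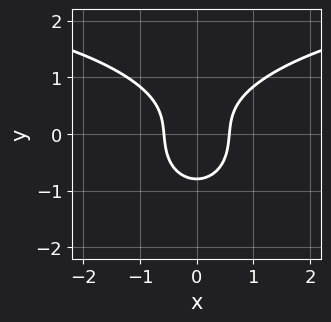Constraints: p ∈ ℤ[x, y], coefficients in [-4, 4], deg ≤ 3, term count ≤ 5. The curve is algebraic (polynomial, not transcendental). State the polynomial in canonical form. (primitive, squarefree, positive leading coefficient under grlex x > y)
x^2*y + 2*y^3 - 3*x^2 + 1

The degree is 3 — no degree-2 curve has this shape.
Symmetries: the x ↦ −x reflection is a symmetry, so x appears only in even powers.
Fitting integer coefficients to these (and the overall shape) gives p.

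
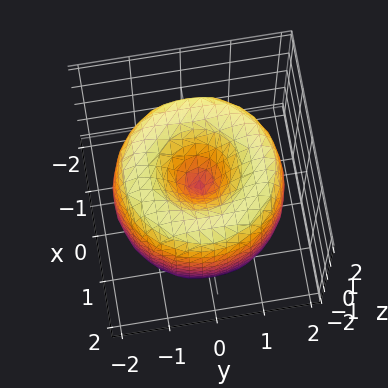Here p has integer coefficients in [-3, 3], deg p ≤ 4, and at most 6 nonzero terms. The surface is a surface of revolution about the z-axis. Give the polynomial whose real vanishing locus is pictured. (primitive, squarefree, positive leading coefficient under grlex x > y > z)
First, degree: a generic line meets the surface in up to 4 points, so deg p = 4.
Next, symmetries: rotational symmetry about the z-axis ⇒ p depends on x, y only through x² + y².
Then, against the integer gridlines: a circular section at z = -1 has radius between 0 and 1; it crosses the z-axis at the gridline z = 0; one y-axis crossing is at y = 0; one x-axis crossing is at x = 0.
Finally, solving for integer coefficients yields p as stated.

x^4 + 2*x^2*y^2 + y^4 - 3*x^2 - 3*y^2 + z^2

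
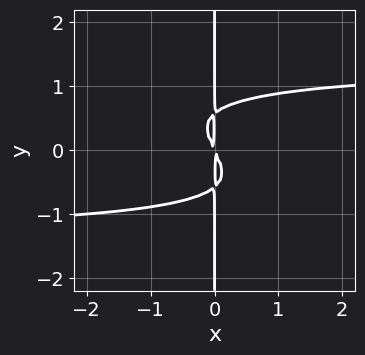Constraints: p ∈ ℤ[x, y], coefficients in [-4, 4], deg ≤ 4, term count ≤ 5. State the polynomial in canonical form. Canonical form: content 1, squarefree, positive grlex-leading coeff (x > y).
x^2*y^2 + 3*x*y^3 - 2*x^2 - x*y

First, the degree is 4 — the shape is more complex than any degree-3 curve.
Next, from the visible intercepts: the visible y-axis segment lies entirely on the curve.
Finally, solving for integer coefficients yields p as stated.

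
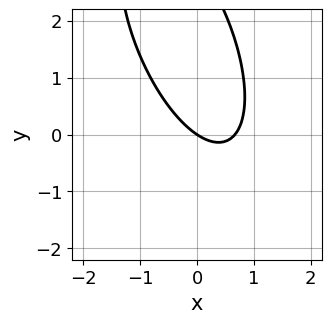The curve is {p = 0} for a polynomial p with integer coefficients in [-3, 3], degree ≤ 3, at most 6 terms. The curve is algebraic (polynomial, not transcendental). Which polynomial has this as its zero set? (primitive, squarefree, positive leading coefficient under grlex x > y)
First, degree: no degree-1 curve has this shape, so deg p = 2.
Then, against the integer gridlines: it crosses the x-axis at the gridline x = 0; it crosses the y-axis at the gridline y = 0.
Finally, matching integer coefficients to the picture gives p.

3*x^2 + 2*x*y + y^2 - 2*x - 3*y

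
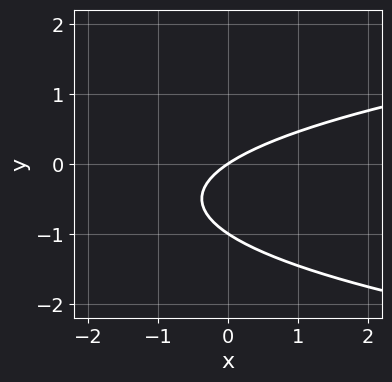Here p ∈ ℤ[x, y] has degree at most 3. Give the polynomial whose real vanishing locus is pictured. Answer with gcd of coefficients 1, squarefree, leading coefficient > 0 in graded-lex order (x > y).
1. Degree: no degree-1 curve has this shape, so deg p = 2.
2. Against the integer gridlines: it meets the x-axis at x = 0 (among the integer gridlines); the y-axis gridline crossings are at y ∈ {-1, 0}.
3. Fitting integer coefficients to these (and the overall shape) gives p.

3*y^2 - 2*x + 3*y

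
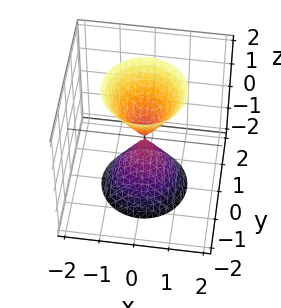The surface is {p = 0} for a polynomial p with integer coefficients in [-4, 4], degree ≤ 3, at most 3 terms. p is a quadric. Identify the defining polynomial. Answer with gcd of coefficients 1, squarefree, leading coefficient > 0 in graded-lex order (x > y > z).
First, the picture has 2 separate pieces.
Then, deg p = 2.
Then, symmetries: it's symmetric under z → −z, forcing even powers of z; the surface is invariant under rotation about z: p = q(x² + y², z).
Next, reading off the gridlines: a circular section at z = 1 has radius between 0 and 1; it crosses the x-axis at the gridline x = 0.
Finally, these observations pin down the coefficients.

3*x^2 + 3*y^2 - z^2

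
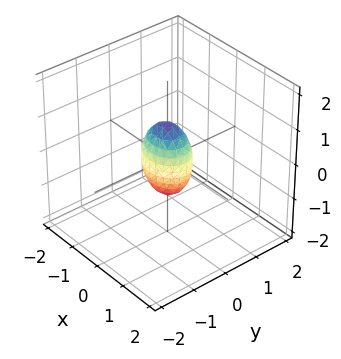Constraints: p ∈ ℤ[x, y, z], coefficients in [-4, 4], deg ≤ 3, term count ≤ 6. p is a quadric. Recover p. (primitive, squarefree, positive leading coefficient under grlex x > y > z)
2*x^2 + 3*y^2 + z^2 - 1

First, the degree is 2 — bounded and convex; a quadric.
Next, symmetries: the y ↦ −y reflection is a symmetry, so y appears only in even powers; it's symmetric under z → −z, forcing even powers of z; the x ↦ −x reflection is a symmetry, so x appears only in even powers.
Next, reading off the gridlines: among the integer gridlines, it crosses the z-axis at z ∈ {-1, 1}.
Finally, fitting integer coefficients to these (and the overall shape) gives p.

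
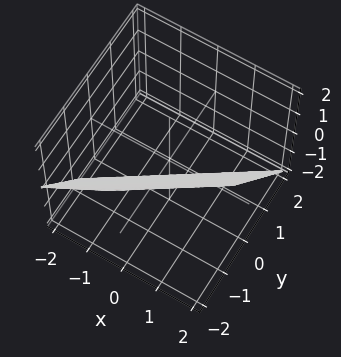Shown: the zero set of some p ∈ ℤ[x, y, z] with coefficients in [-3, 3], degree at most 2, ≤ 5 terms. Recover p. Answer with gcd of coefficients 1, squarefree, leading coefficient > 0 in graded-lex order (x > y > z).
(a) Degree: every cross-section is a straight line — this is a plane, so deg p = 1.
(b) Against the integer gridlines: it meets the x-axis at x = 1 (among the integer gridlines); it meets the z-axis at z = -1 (among the integer gridlines).
(c) Fitting integer coefficients to these (and the overall shape) gives p.

2*x - 3*y - 2*z - 2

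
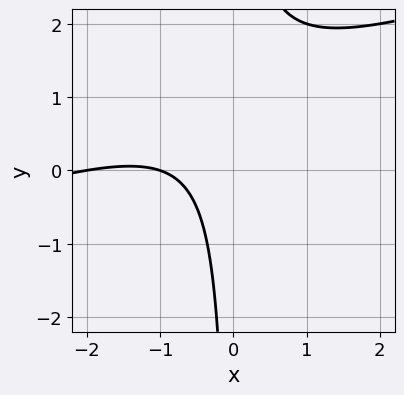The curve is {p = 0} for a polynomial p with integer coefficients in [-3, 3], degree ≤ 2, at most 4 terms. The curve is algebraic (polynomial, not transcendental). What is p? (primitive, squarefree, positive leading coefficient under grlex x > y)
x^2 - 3*x*y + 3*x + 2

(a) The degree is 2 — a generic line meets the curve in up to 2 points.
(b) Against the integer gridlines: it misses every integer gridline on the y-axis; the x-axis gridline crossings are at x ∈ {-2, -1}.
(c) Matching integer coefficients to the picture gives p.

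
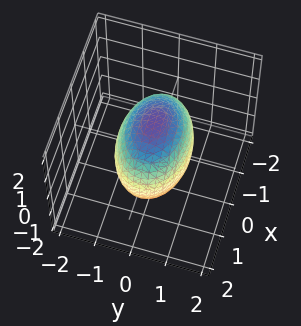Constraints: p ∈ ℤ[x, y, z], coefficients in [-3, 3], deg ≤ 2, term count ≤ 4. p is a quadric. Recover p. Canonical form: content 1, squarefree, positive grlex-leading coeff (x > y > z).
x^2 + 2*y^2 + z^2 - 2

1. The degree is 2 — bounded and convex; a quadric.
2. Symmetries: it's symmetric under y → −y, forcing even powers of y; mirror symmetry x ↦ −x ⇒ only even powers of x; the z ↦ −z reflection is a symmetry, so z appears only in even powers.
3. Observable constraints: among the integer gridlines, it crosses the y-axis at y ∈ {-1, 1}.
4. Fitting integer coefficients to these (and the overall shape) gives p.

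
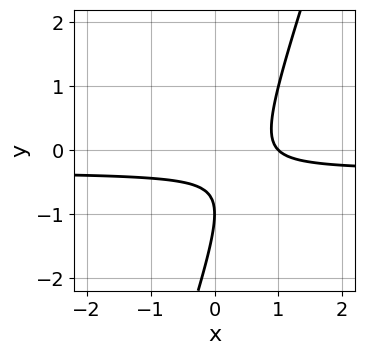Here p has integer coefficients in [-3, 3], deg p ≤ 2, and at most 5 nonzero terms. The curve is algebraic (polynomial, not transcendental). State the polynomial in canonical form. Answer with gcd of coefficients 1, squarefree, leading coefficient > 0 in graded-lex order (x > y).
First, the degree is 2 — a generic line meets the curve in up to 2 points.
Next, from the axis intercepts and sections: it crosses the x-axis at the gridline x = 1; one y-axis crossing is at y = -1.
Finally, assembling these constraints gives the stated polynomial.

3*x*y - y^2 + x - 2*y - 1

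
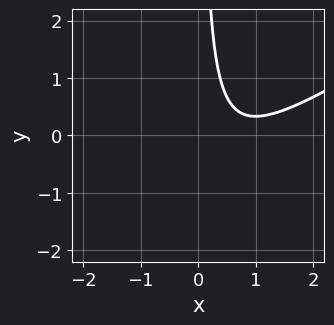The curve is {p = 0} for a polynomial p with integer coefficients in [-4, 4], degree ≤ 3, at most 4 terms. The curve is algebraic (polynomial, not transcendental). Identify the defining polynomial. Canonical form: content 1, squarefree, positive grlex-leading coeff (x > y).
First, deg p = 2.
Then, reading off the gridlines: it misses every integer gridline on the x-axis; no y-intercept at any integer in the box.
Finally, the integer polynomial consistent with all of this is the stated p.

2*x^2 - 3*x*y - 3*x + 2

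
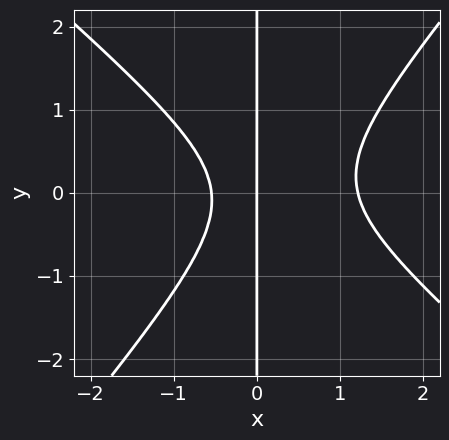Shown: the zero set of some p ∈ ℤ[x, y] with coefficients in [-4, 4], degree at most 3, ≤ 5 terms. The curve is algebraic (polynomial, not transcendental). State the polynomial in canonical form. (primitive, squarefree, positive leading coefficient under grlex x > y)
deg p = 3.
From the visible intercepts: the visible y-axis segment lies entirely on the curve; one x-axis crossing is at x = 0.
The integer polynomial consistent with all of this is the stated p.

3*x^3 + x^2*y - 3*x*y^2 - 2*x^2 - 2*x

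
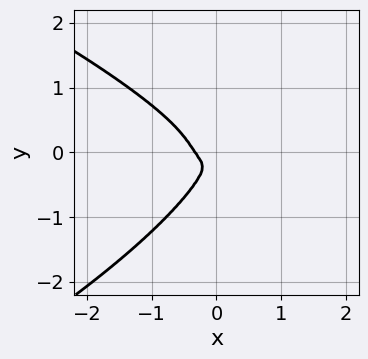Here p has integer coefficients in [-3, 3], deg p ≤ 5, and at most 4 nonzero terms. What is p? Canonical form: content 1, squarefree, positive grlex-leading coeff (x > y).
2*y^4 + 3*x^3 + 2*x^2*y + x^2

(a) Degree: no degree-3 curve has this shape, so deg p = 4.
(b) Putting this together gives p.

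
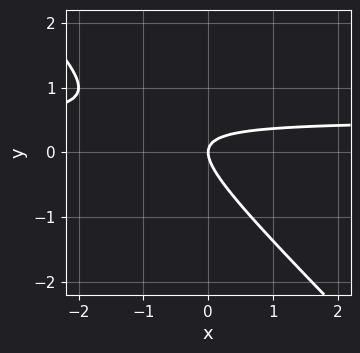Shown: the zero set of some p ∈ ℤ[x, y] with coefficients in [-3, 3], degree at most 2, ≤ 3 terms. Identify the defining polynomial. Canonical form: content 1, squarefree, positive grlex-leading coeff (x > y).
2*x*y + 2*y^2 - x

1. Degree: the shape is more complex than any degree-1 curve, so deg p = 2.
2. From the visible intercepts: one x-axis crossing is at x = 0; it meets the y-axis at y = 0 (among the integer gridlines).
3. Assembling these constraints gives the stated polynomial.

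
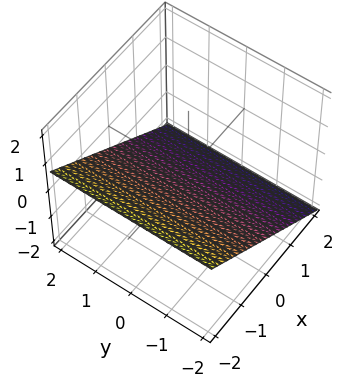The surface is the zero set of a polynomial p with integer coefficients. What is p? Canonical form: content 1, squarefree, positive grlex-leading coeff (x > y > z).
2*x + 3*z + 2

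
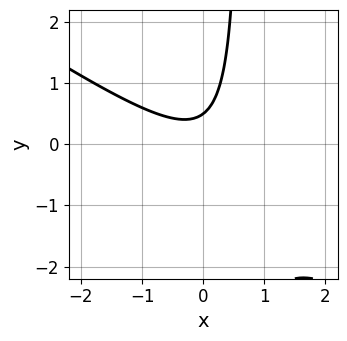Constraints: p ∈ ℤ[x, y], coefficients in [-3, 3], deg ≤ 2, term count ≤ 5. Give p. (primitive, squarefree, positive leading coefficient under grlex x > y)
2*x^2 + 3*x*y - 2*y + 1

The degree is 2 — no degree-1 curve has this shape.
From the visible intercepts: no x-intercept at any integer in the box.
Fitting integer coefficients to these (and the overall shape) gives p.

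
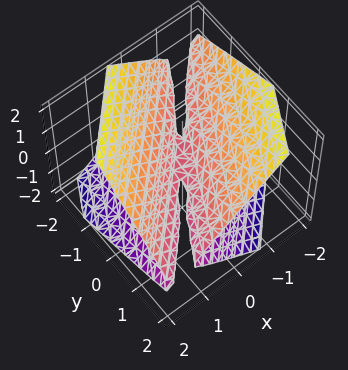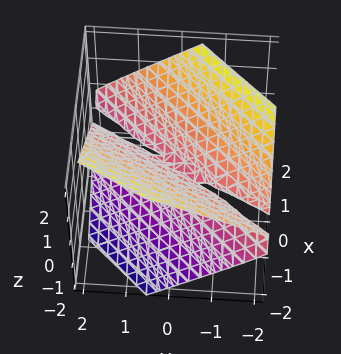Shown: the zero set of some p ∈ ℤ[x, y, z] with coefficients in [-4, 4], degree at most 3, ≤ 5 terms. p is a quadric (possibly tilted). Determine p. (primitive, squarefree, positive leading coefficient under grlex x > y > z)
2*x^2 - 3*x*y + y^2 - y*z - 3*z^2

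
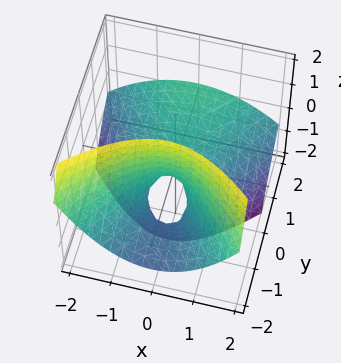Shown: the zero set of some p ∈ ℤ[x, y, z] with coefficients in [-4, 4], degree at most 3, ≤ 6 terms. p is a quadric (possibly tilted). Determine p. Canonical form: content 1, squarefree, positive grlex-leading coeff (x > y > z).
2*x^2 - y^2 + 3*y*z + 2*z

The degree is 2 — a generic line meets the surface in up to 2 points.
Observable constraints: it meets the y-axis at y = 0 (among the integer gridlines); it meets the x-axis at x = 0 (among the integer gridlines).
The integer polynomial consistent with all of this is the stated p.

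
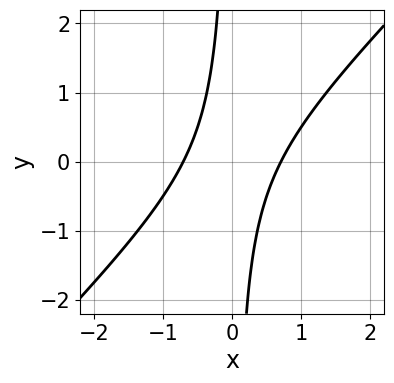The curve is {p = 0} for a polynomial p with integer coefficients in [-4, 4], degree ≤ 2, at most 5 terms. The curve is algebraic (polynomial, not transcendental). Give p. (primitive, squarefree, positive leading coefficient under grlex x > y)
2*x^2 - 2*x*y - 1

First, the degree is 2 — no degree-1 curve has this shape.
Then, from the visible intercepts: no y-intercept at any integer in the box.
Finally, assembling these constraints gives the stated polynomial.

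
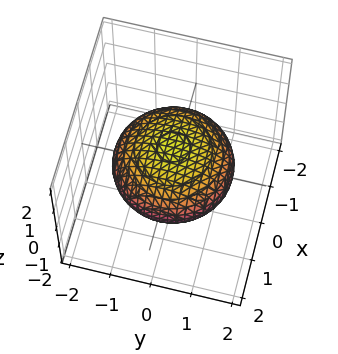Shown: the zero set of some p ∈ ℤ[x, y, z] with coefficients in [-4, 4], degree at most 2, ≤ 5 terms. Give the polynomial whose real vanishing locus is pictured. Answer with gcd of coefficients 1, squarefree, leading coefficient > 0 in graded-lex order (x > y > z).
First, degree: a generic line meets the surface in up to 2 points, so deg p = 2.
Then, symmetries: every cross-section ⟂ z is a circle, so x, y appear only via x² + y².
Next, from the visible intercepts: the z-axis gridline crossings are at z ∈ {-1, 1}; a circular section at z = 0 has radius between 1 and 2.
Finally, these observations pin down the coefficients.

x^2 + y^2 + 2*z^2 - 2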